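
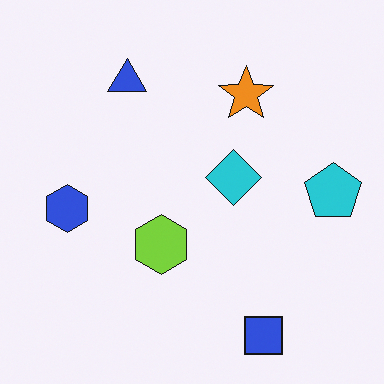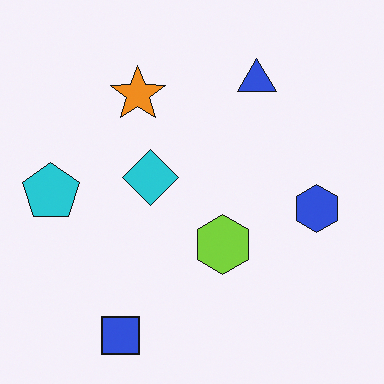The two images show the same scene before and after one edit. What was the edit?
It was flipped horizontally (left ↔ right).

The cyan pentagon is in the right of the first image and the left of the second — shapes on opposite sides of the vertical midline have swapped in a mirror flip.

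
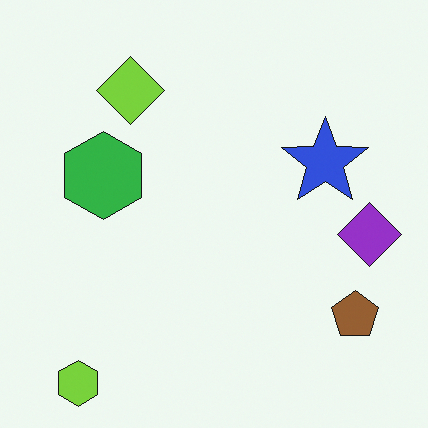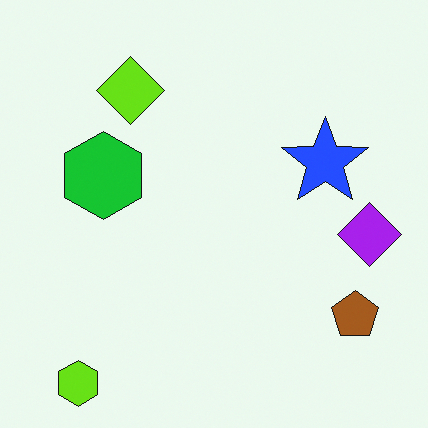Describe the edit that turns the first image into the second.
This is the original image slightly oversaturated.

All colors are more vivid — a global saturation change.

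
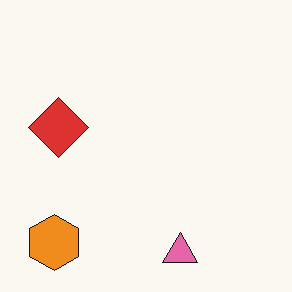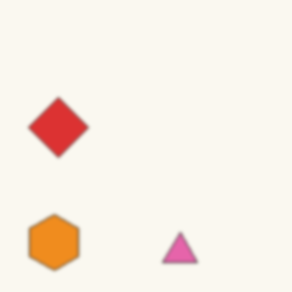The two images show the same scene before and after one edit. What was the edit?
It was slightly softened.

Shape edges and outlines are uniformly softened across the whole image.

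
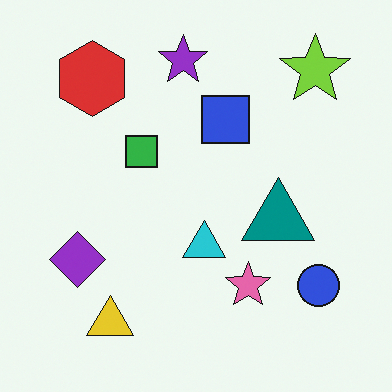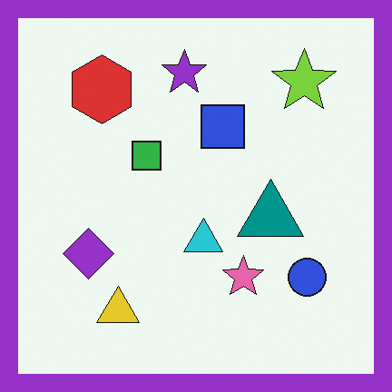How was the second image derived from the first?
It was framed with a purple border.

A solid purple frame runs around the edge of the second image, with the content slightly shrunk inside it.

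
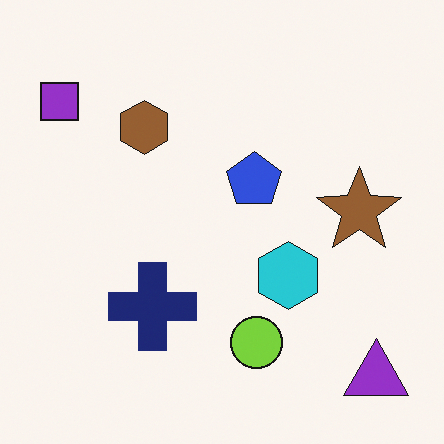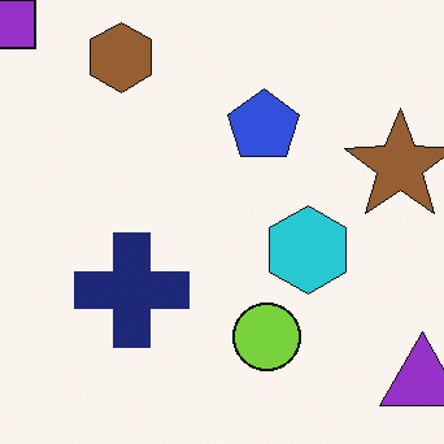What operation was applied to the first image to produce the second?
It was cropped slightly and scaled back up.

The visible shapes are larger and the field of view is narrower; shapes near the original edges may be partly or wholly outside the frame — a crop-and-rescale.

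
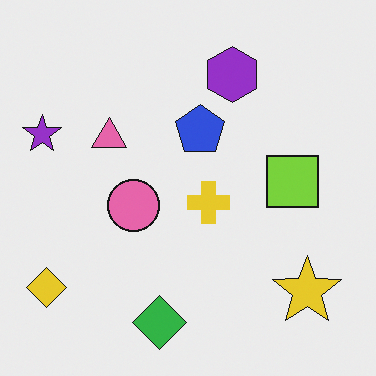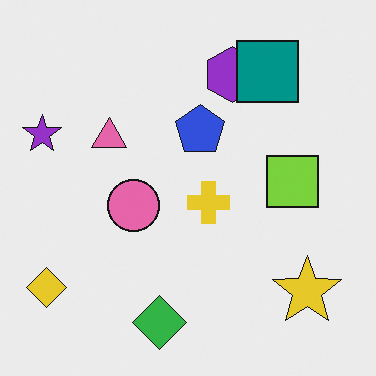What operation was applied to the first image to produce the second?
Overlaid with an additional teal square.

A teal square appears in the second image that is absent from the first.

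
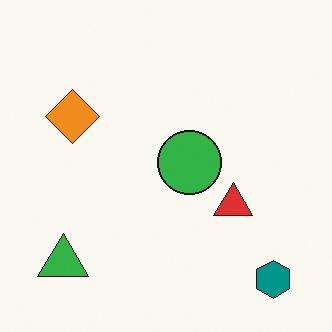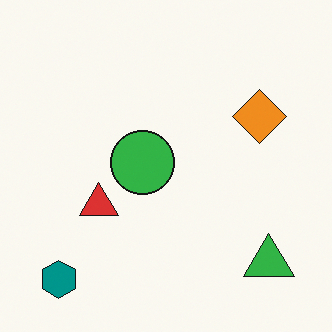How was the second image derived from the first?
Flipped horizontally (left ↔ right).

The teal hexagon is in the bottom-right of the first image and the bottom-left of the second — shapes on opposite sides of the vertical midline have swapped in a mirror flip.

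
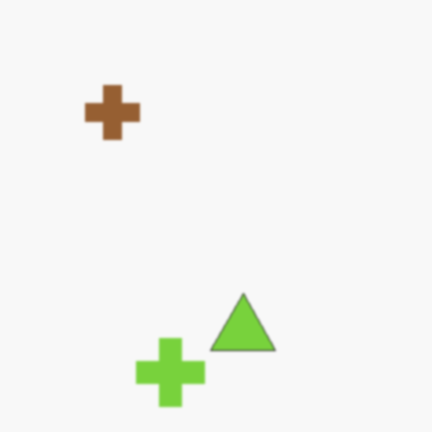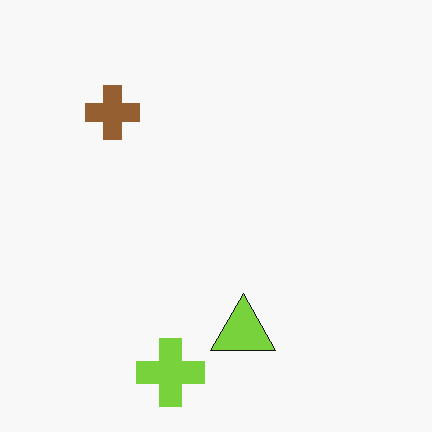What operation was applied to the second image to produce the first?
The transformation is: slightly softened.

Shape edges and outlines are uniformly softened across the whole image.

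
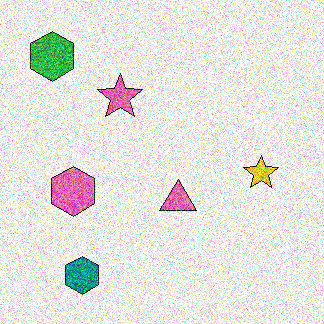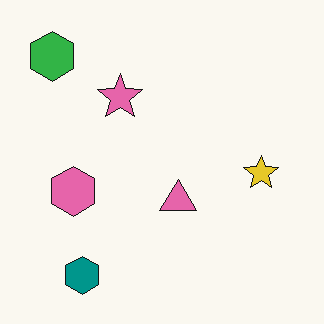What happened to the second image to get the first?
This is the original image degraded with strong gaussian noise.

Random speckle covers the whole image, including the flat background.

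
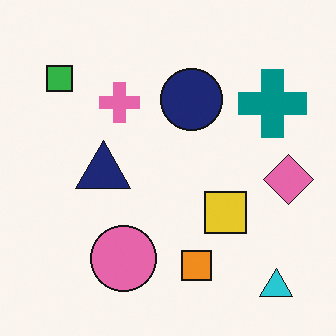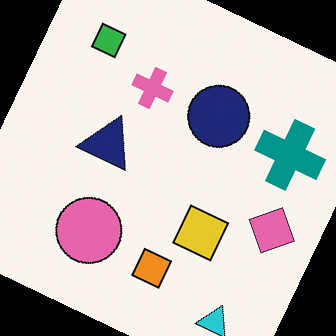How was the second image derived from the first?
Rotated clockwise by a moderate amount.

Every shape is tilted by the same angle and the image corners show triangular fill wedges — a whole-image rotation by a non-right angle.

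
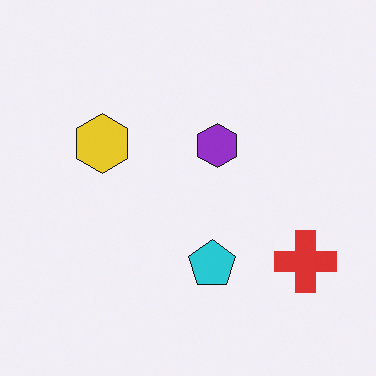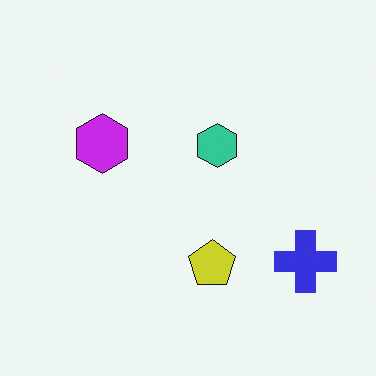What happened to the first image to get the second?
This is the original image hue-shifted through roughly half the color wheel.

Every shape's color has rotated by the same amount around the hue wheel — a uniform hue shift.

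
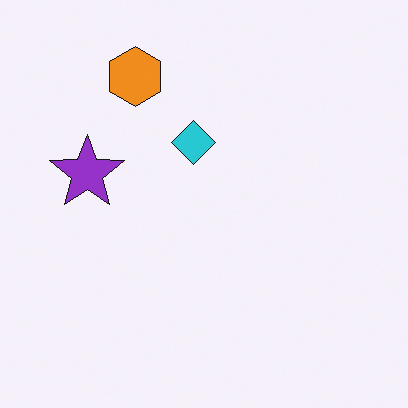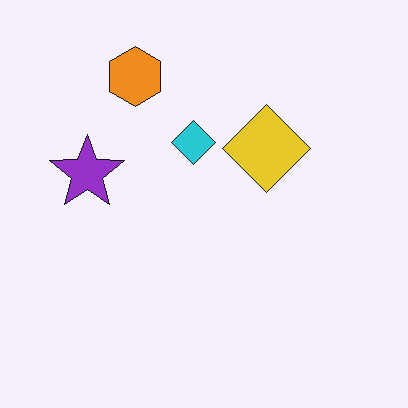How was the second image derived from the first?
The image was overlaid with an additional yellow diamond.

A yellow diamond appears in the second image that is absent from the first.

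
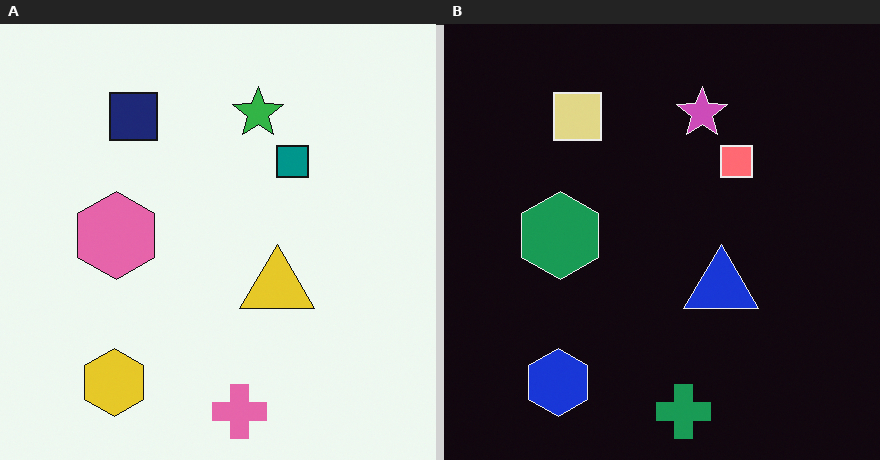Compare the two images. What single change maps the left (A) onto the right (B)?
The right (B) image is the left (A) color-inverted (negative).

The light background has become dark and every shape's color is its complement — a photographic negative.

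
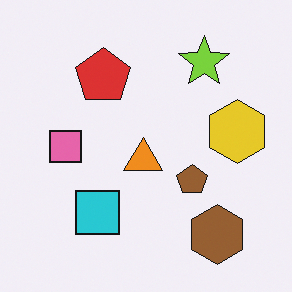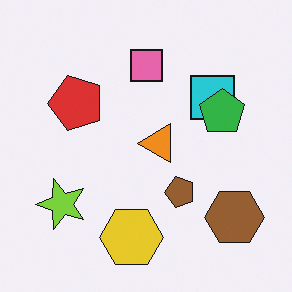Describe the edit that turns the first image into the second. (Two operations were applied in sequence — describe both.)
The image was transposed (reflected across the top-left ↔ bottom-right diagonal), then overlaid with an additional green pentagon.

Shapes have swapped their row and column positions — what was in the top-right is now in the bottom-left — a diagonal reflection. A green pentagon appears in the second image that is absent from the first.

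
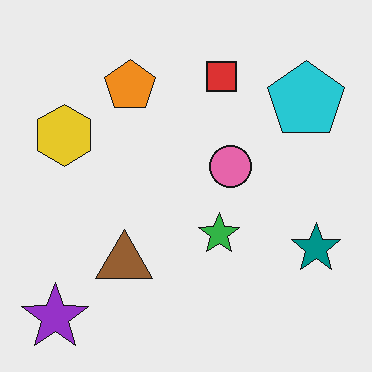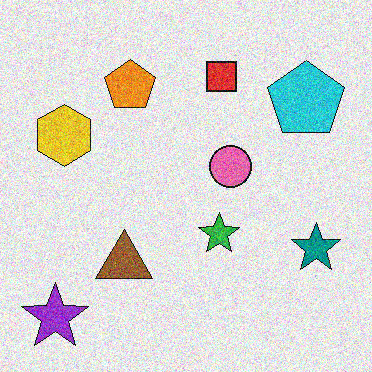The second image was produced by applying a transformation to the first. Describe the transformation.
This is the original image degraded with visible gaussian noise.

Random speckle covers the whole image, including the flat background.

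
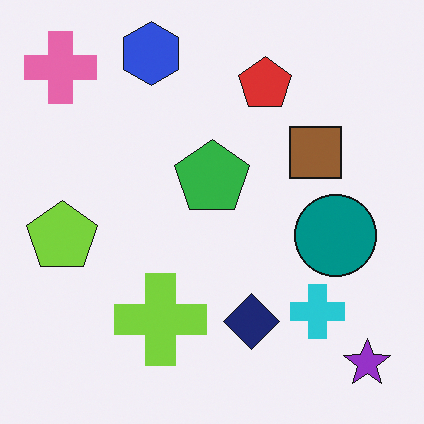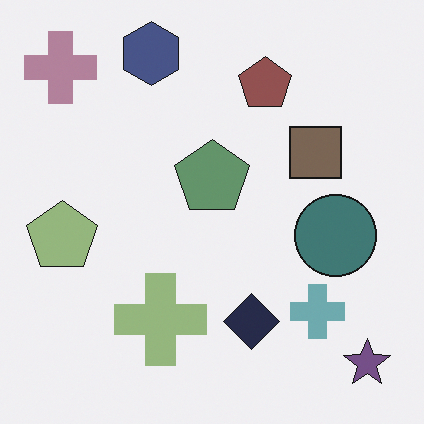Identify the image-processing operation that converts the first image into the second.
The second image is the first made much more muted (saturation change).

All colors are more muted and greyish — a global saturation change.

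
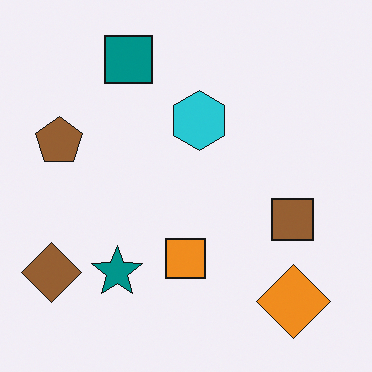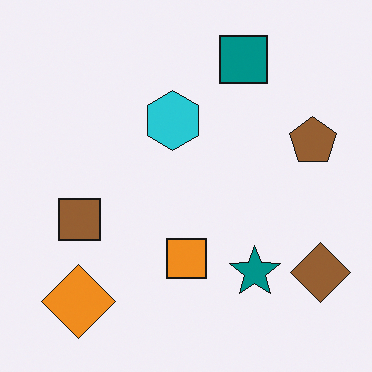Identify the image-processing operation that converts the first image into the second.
The second image is the first flipped horizontally (left ↔ right).

The brown diamond is in the bottom-left of the first image and the bottom-right of the second — shapes on opposite sides of the vertical midline have swapped in a mirror flip.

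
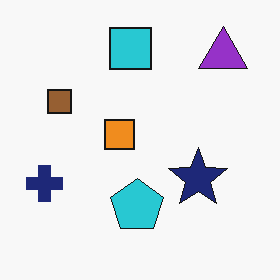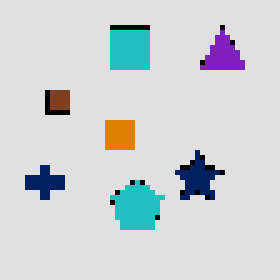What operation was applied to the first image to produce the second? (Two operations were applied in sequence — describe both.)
The second image is the first posterized to a reduced palette, then lightly pixelated (a mild mosaic effect).

Each flat color has snapped to a coarser quantized level — most visibly, the near-white background has dropped to a flat grey. Shapes are reduced to large square blocks; fine edges and outlines are lost — a downscale-then-upscale (mosaic) effect.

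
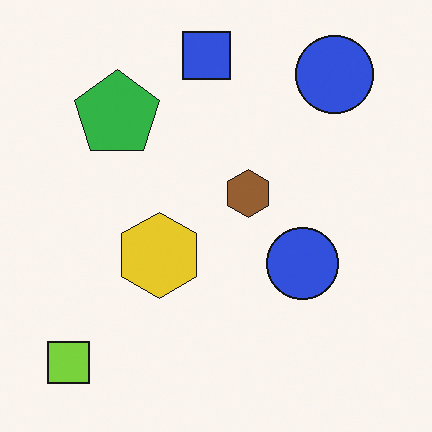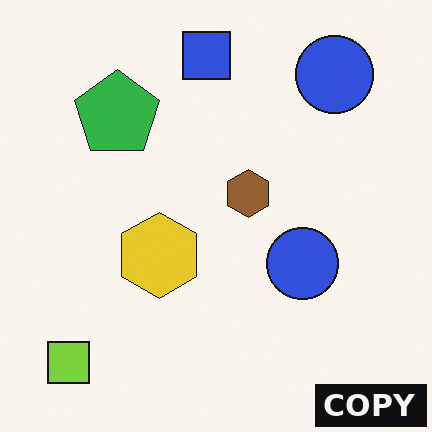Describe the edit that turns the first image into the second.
It was watermarked with the text "COPY" in the lower-right corner.

A dark label reading "COPY" appears in the lower-right corner.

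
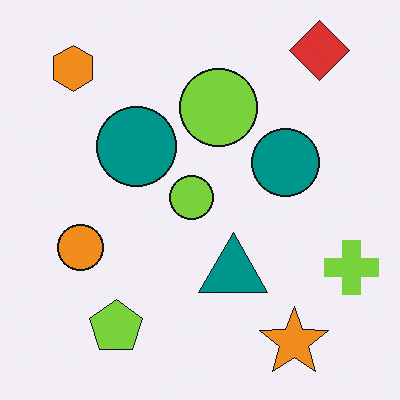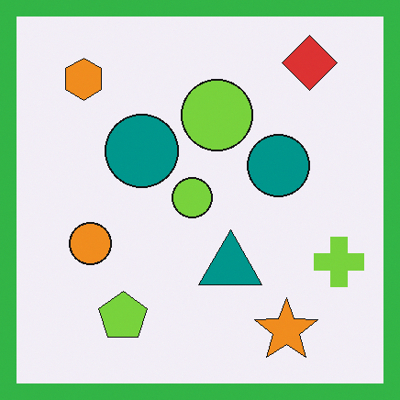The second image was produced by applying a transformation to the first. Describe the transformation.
The image was framed with a green border.

A solid green frame runs around the edge of the second image, with the content slightly shrunk inside it.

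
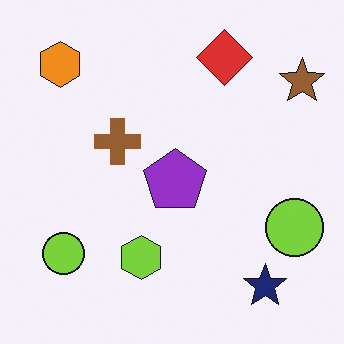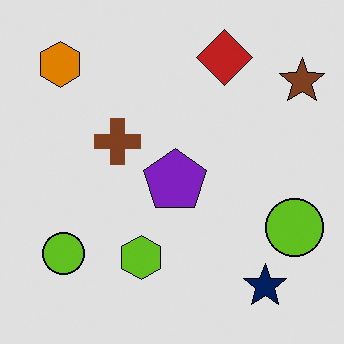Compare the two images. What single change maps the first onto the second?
The image was moderately posterized.

Each flat color has snapped to a coarser quantized level — most visibly, the near-white background has dropped to a flat grey.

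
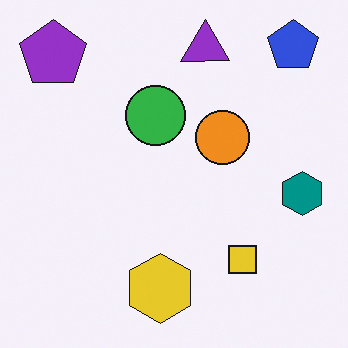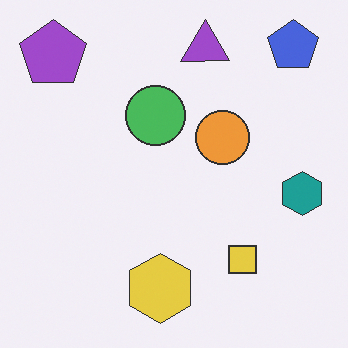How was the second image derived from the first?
The image was given slightly reduced contrast.

Tones are pushed toward mid-grey across the whole image — a global contrast change.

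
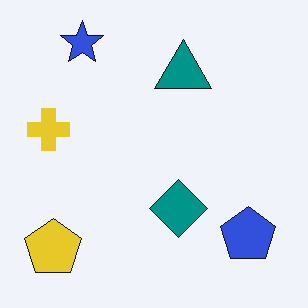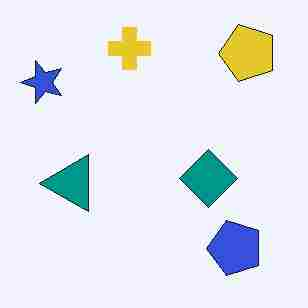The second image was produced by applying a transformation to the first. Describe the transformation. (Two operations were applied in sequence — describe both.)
It was transposed (reflected across the top-left ↔ bottom-right diagonal), then heavily JPEG-compressed with obvious blocking artifacts.

Shapes have swapped their row and column positions — what was in the top-right is now in the bottom-left — a diagonal reflection. Blocky 8×8 compression artifacts appear around shape edges and the flat background shows ringing — characteristic JPEG degradation.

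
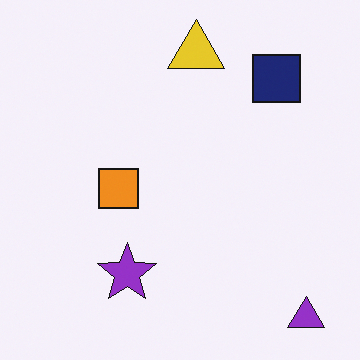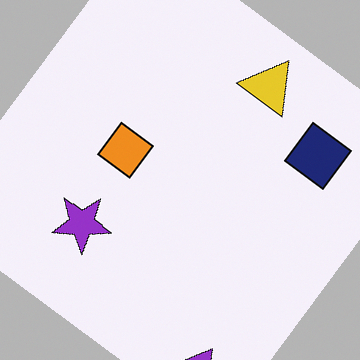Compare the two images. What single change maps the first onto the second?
The second image is the first rotated clockwise by a large amount — several tens of degrees.

Every shape is tilted by the same angle and the image corners show triangular fill wedges — a whole-image rotation by a non-right angle.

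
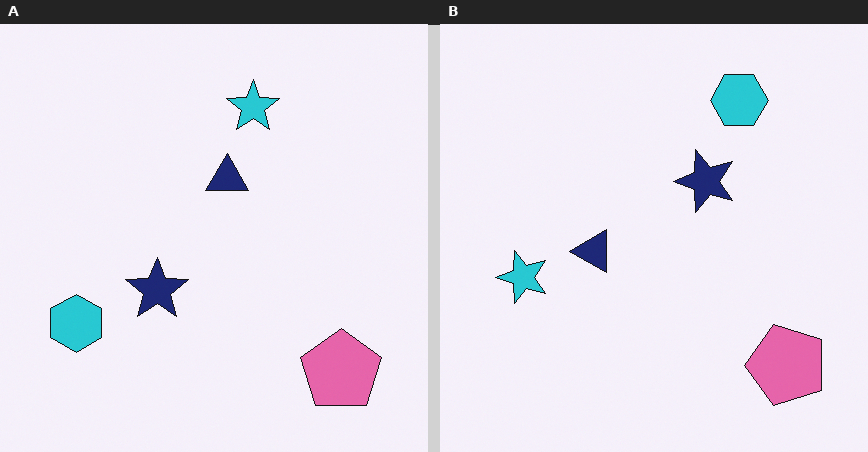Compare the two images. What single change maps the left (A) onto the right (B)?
The image was transposed (reflected across the top-left ↔ bottom-right diagonal).

Shapes have swapped their row and column positions — what was in the top-right is now in the bottom-left — a diagonal reflection.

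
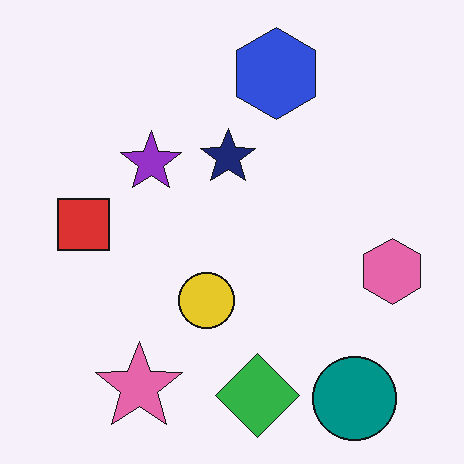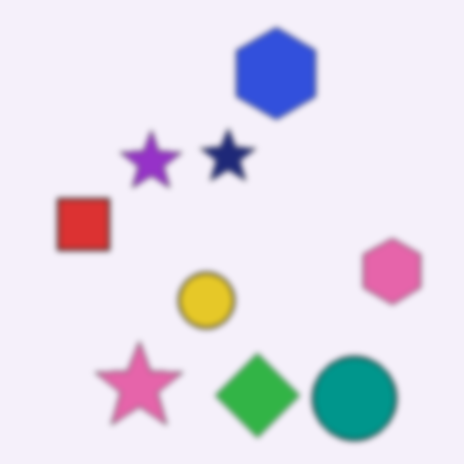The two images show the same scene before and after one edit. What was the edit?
This is the original image moderately blurred.

Shape edges and outlines are uniformly softened across the whole image.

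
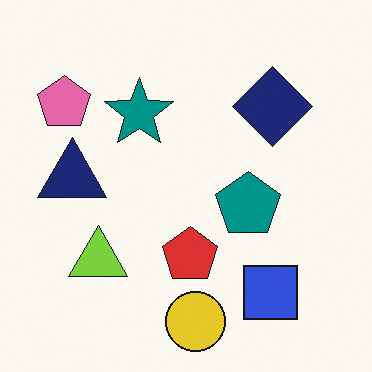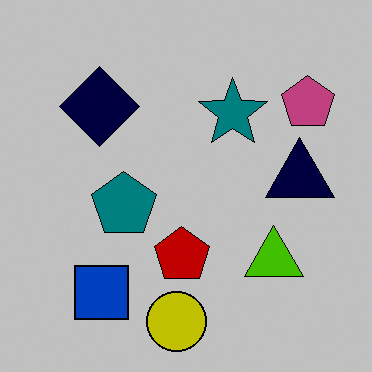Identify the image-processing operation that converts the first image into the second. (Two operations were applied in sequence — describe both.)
Heavily posterized to just a handful of flat colors, then flipped horizontally (left ↔ right).

Each flat color has snapped to a coarser quantized level — most visibly, the near-white background has dropped to a flat grey. The pink pentagon is in the top-left of the first image and the top-right of the second — shapes on opposite sides of the vertical midline have swapped in a mirror flip.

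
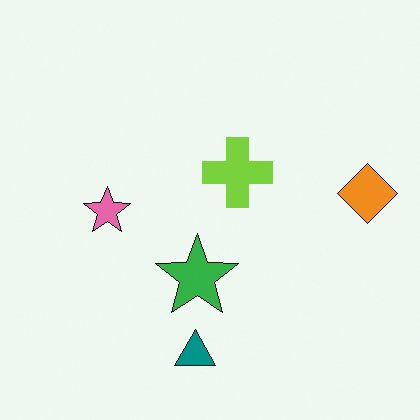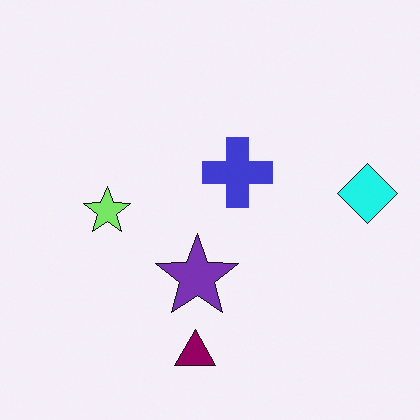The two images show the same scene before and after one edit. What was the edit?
Hue-shifted by a moderate amount.

Every shape's color has rotated by the same amount around the hue wheel — a uniform hue shift.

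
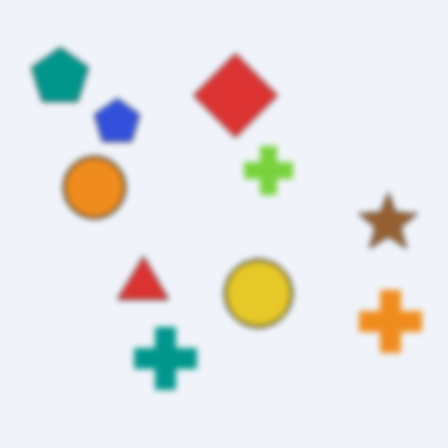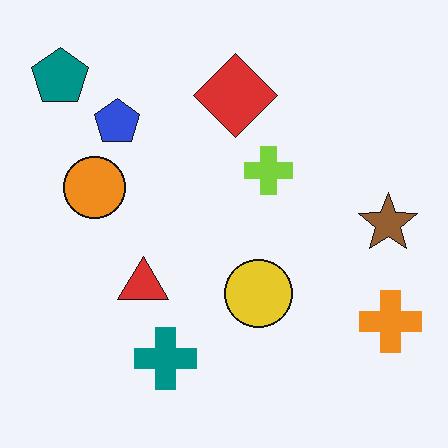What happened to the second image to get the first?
The transformation is: noticeably gaussian-blurred.

Shape edges and outlines are uniformly softened across the whole image.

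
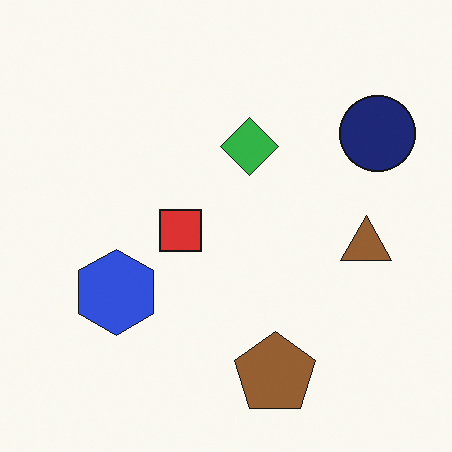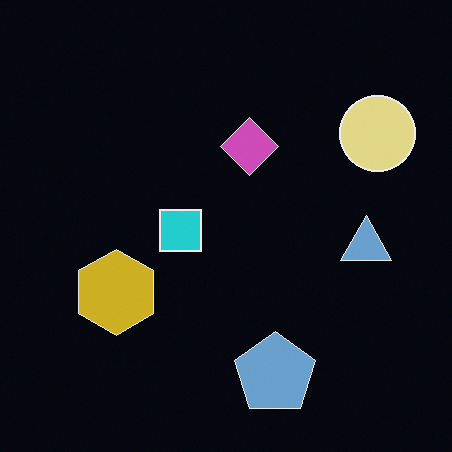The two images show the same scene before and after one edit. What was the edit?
The second image is the first color-inverted (negative).

The light background has become dark and every shape's color is its complement — a photographic negative.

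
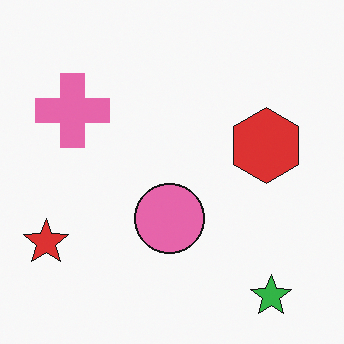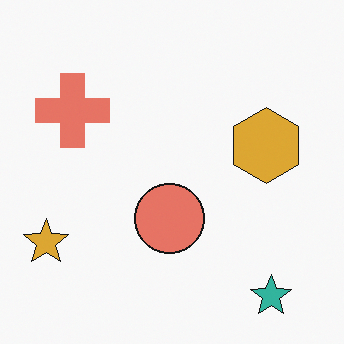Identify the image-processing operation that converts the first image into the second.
The transformation is: hue-shifted by a small amount.

Every shape's color has rotated by the same amount around the hue wheel — a uniform hue shift.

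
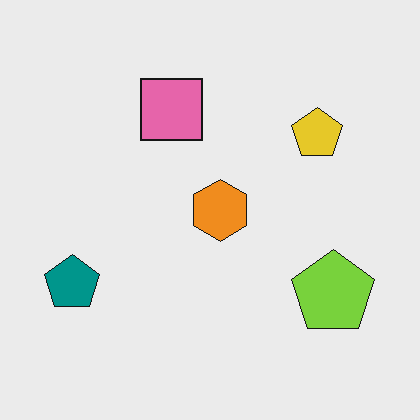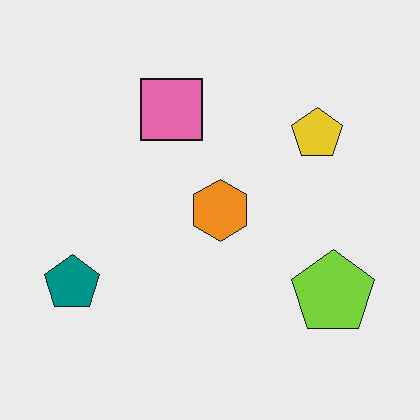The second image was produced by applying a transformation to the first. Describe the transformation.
This is the original image given moderate JPEG compression.

Blocky 8×8 compression artifacts appear around shape edges and the flat background shows ringing — characteristic JPEG degradation.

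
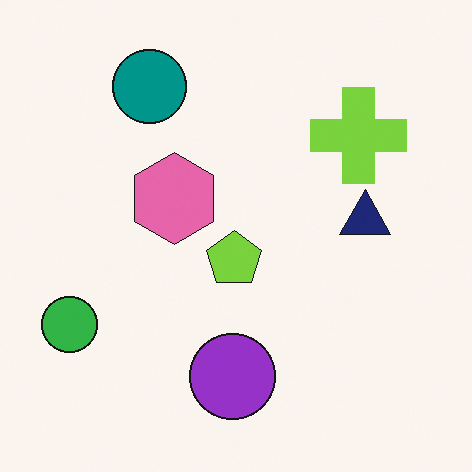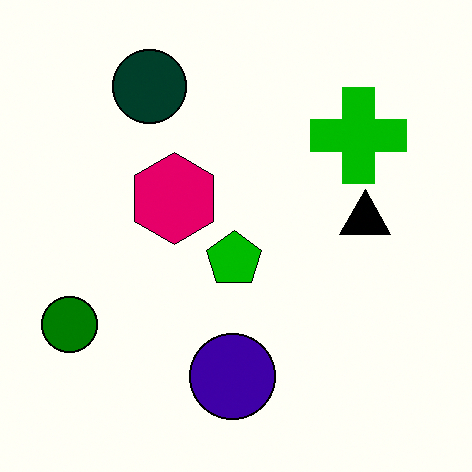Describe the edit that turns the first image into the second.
The second image is the first given much higher contrast.

Tones are pushed away from mid-grey across the whole image — a global contrast change.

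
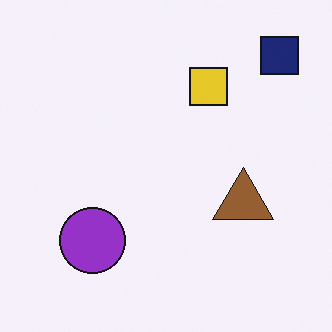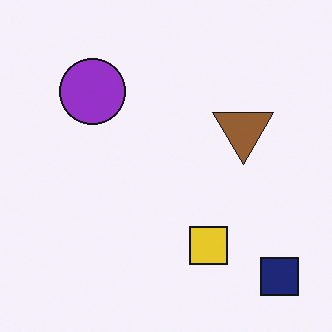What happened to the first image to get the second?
Flipped vertically (top ↔ bottom).

The navy square is in the top-right of the first image and the bottom-right of the second — shapes on opposite sides of the horizontal midline have swapped in a mirror flip.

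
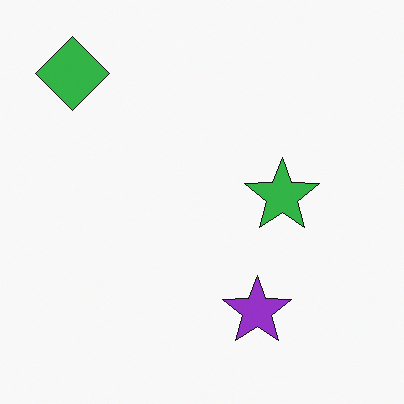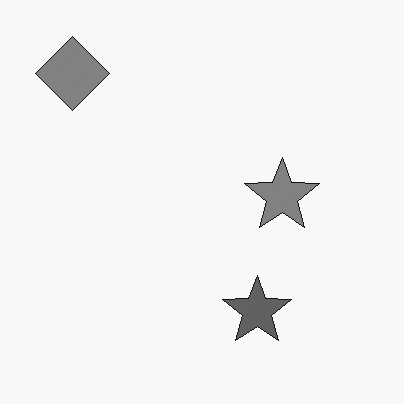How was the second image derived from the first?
The second image is the first converted to grayscale.

All color is removed — every shape is now a shade of grey.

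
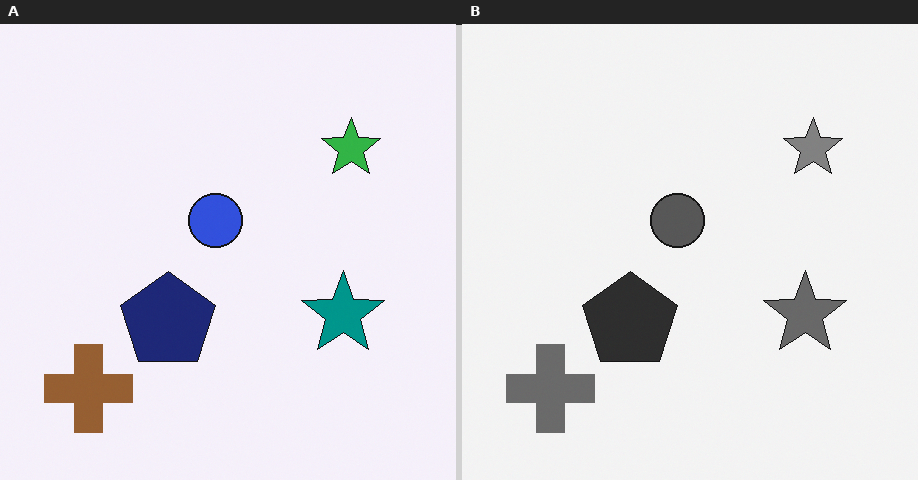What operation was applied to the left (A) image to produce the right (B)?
The right (B) image is the left (A) converted to grayscale.

All color is removed — every shape is now a shade of grey.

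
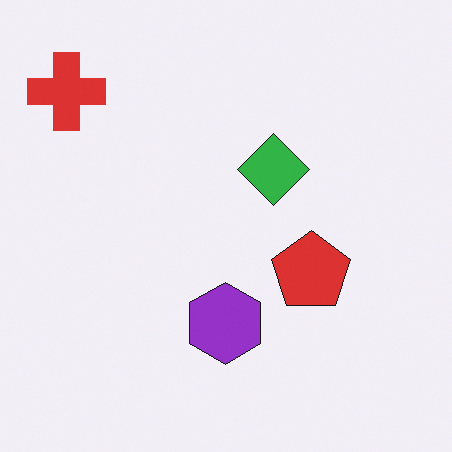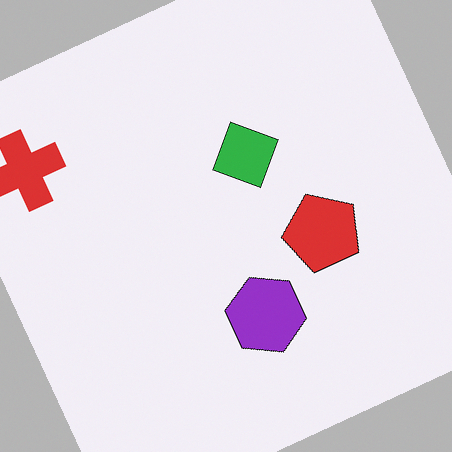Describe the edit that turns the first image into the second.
It was rotated counter-clockwise by a moderate amount.

Every shape is tilted by the same angle and the image corners show triangular fill wedges — a whole-image rotation by a non-right angle.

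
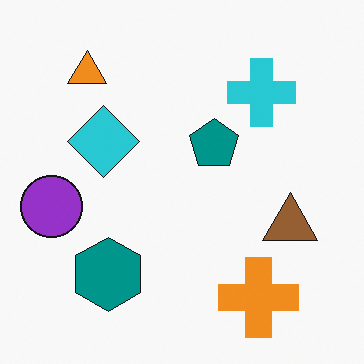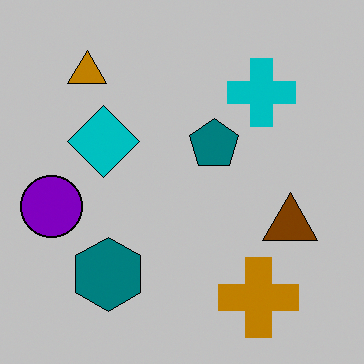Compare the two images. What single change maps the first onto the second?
It was heavily posterized to just a handful of flat colors.

Each flat color has snapped to a coarser quantized level — most visibly, the near-white background has dropped to a flat grey.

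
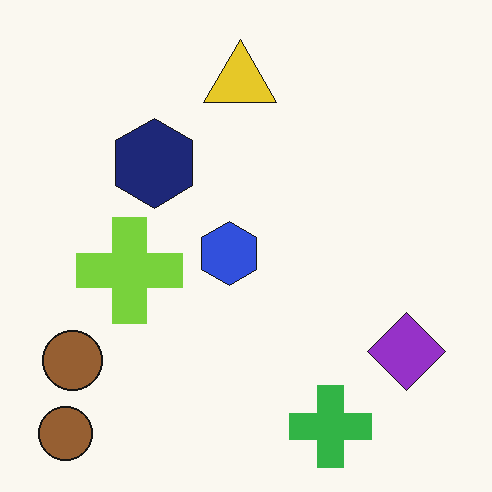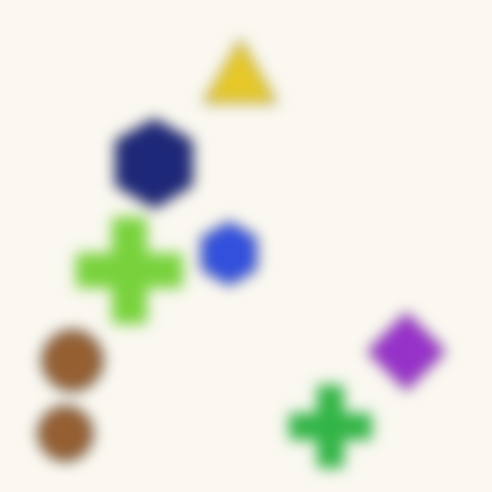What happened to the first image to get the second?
The second image is the first strongly gaussian-blurred.

Shape edges and outlines are uniformly softened across the whole image.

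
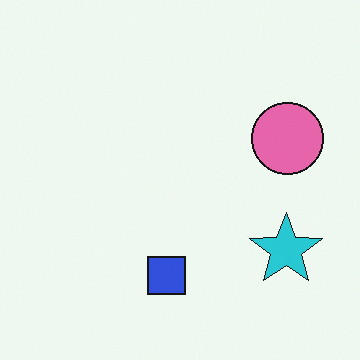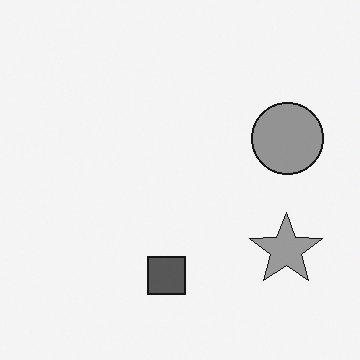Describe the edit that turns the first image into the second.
The image was converted to grayscale.

All color is removed — every shape is now a shade of grey.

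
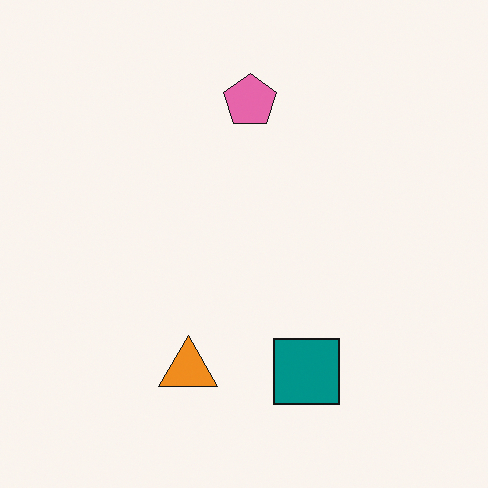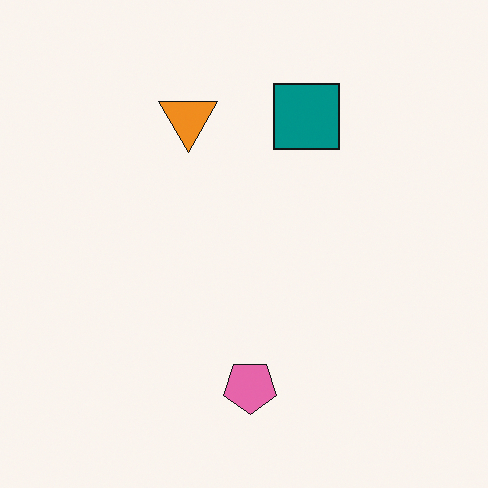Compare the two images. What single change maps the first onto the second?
It was flipped vertically (top ↔ bottom).

The pink pentagon is in the top of the first image and the bottom of the second — shapes on opposite sides of the horizontal midline have swapped in a mirror flip.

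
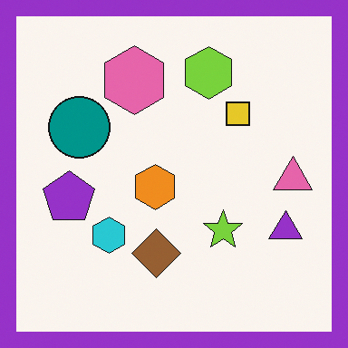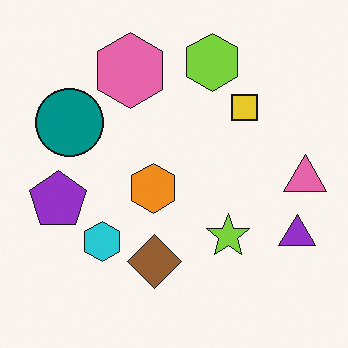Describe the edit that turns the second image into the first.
The first image is the second framed with a purple border.

A solid purple frame runs around the edge of the first image, with the content slightly shrunk inside it.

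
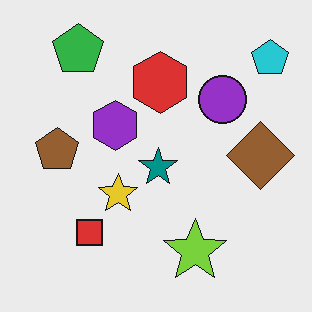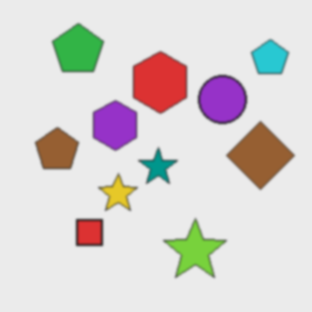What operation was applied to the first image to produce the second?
This is the original image given a subtle gaussian blur.

Shape edges and outlines are uniformly softened across the whole image.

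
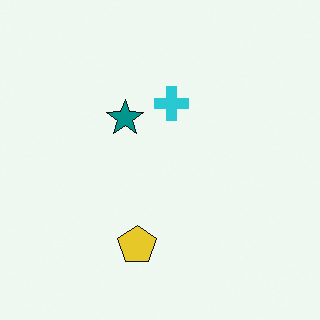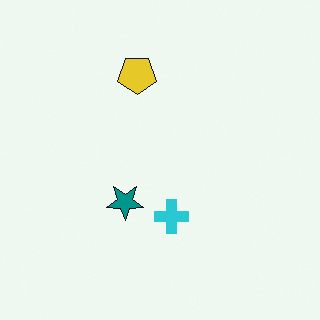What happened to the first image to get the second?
Flipped vertically (top ↔ bottom).

The yellow pentagon is in the bottom of the first image and the top of the second — shapes on opposite sides of the horizontal midline have swapped in a mirror flip.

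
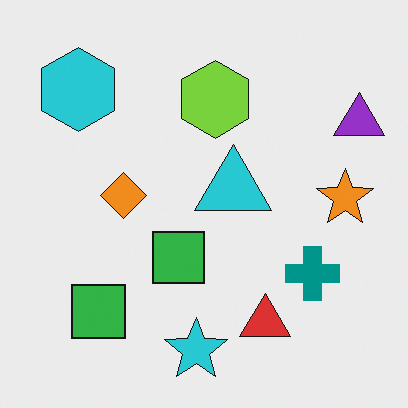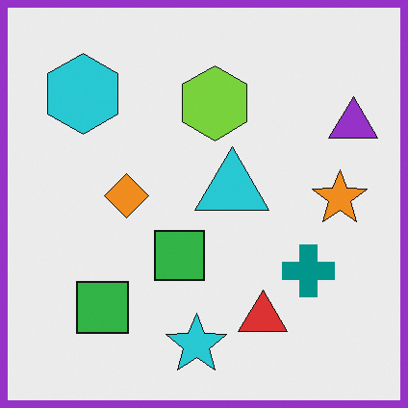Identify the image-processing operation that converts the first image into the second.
The image was framed with a purple border.

A solid purple frame runs around the edge of the second image, with the content slightly shrunk inside it.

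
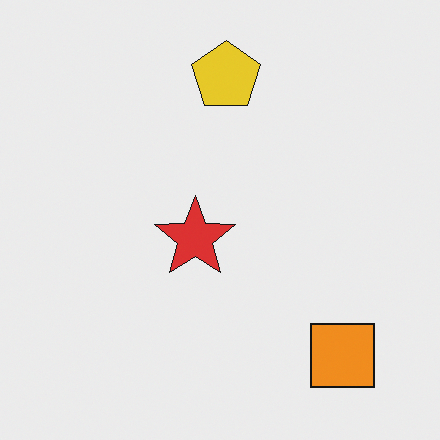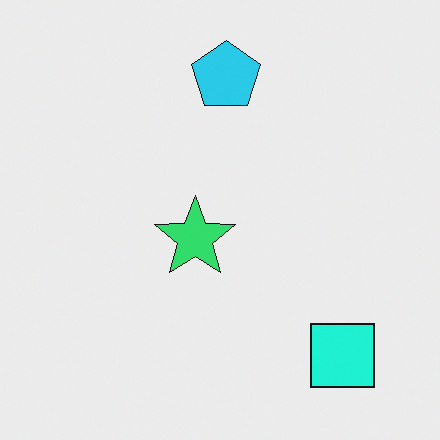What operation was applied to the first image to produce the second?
The transformation is: hue-shifted noticeably.

Every shape's color has rotated by the same amount around the hue wheel — a uniform hue shift.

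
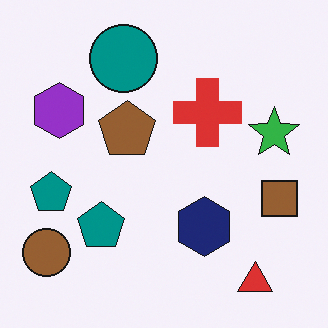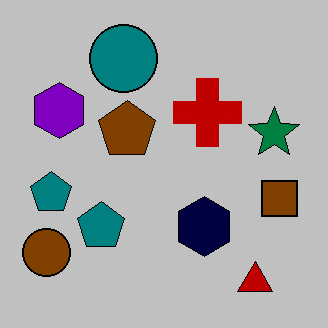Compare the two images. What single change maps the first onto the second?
Aggressively posterized.

Each flat color has snapped to a coarser quantized level — most visibly, the near-white background has dropped to a flat grey.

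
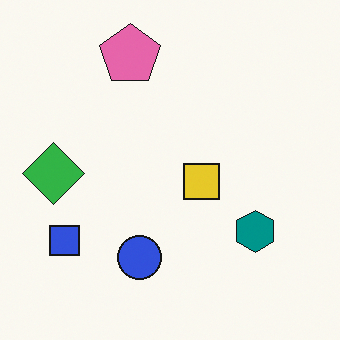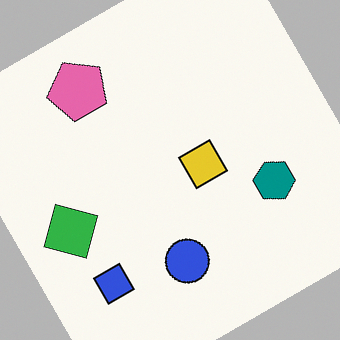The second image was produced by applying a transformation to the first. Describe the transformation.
The transformation is: rotated counter-clockwise by a large amount — several tens of degrees.

Every shape is tilted by the same angle and the image corners show triangular fill wedges — a whole-image rotation by a non-right angle.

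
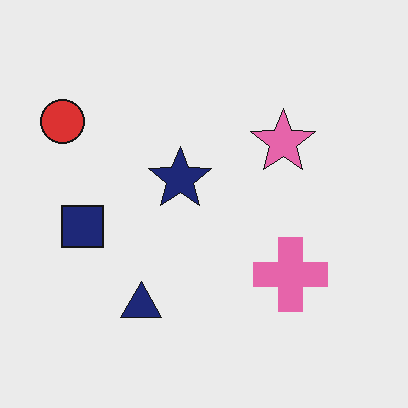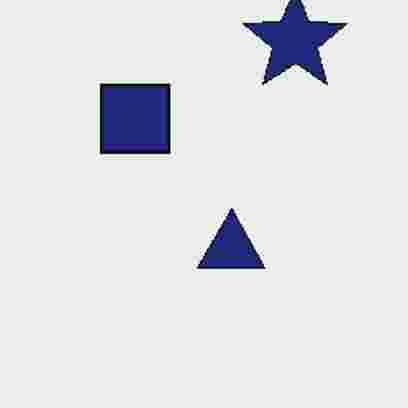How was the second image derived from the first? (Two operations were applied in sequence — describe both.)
The transformation is: cropped tightly and scaled back up, then degraded with heavy JPEG compression.

The visible shapes are larger and the field of view is narrower; shapes near the original edges may be partly or wholly outside the frame — a crop-and-rescale. Blocky 8×8 compression artifacts appear around shape edges and the flat background shows ringing — characteristic JPEG degradation.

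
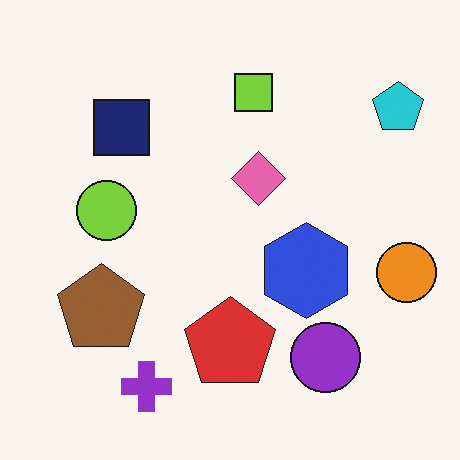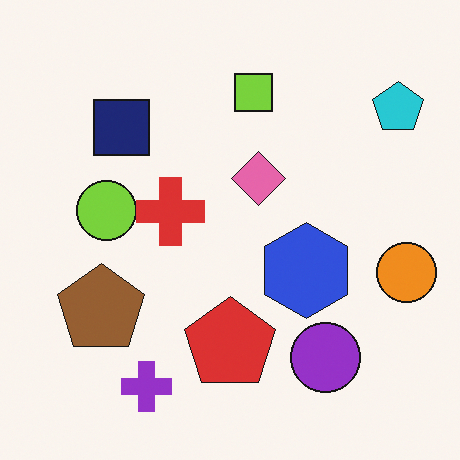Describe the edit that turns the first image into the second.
Overlaid with an additional red cross.

A red cross appears in the second image that is absent from the first.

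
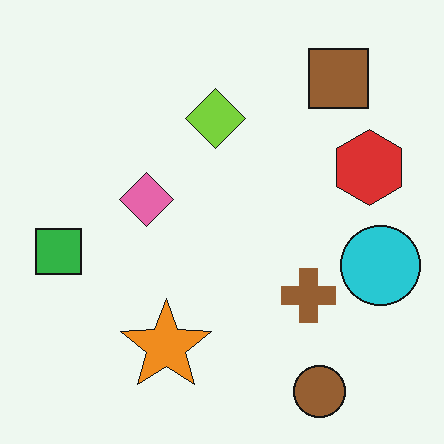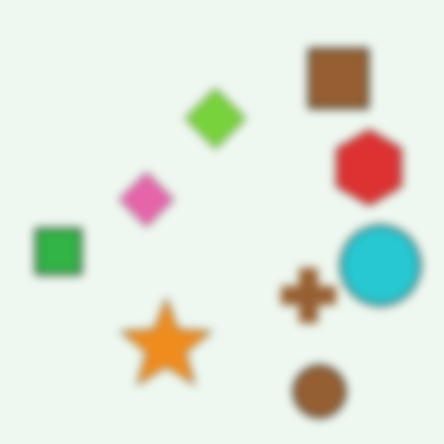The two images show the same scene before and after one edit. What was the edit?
The second image is the first moderately blurred.

Shape edges and outlines are uniformly softened across the whole image.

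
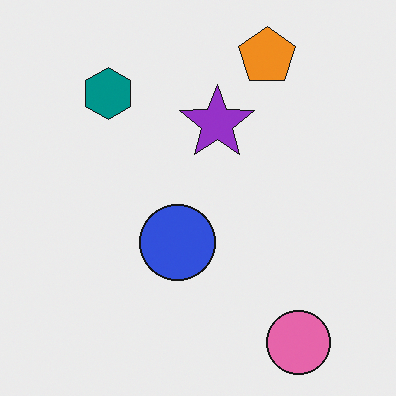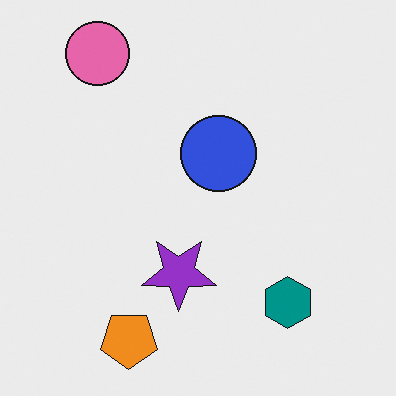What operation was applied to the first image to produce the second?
It was rotated 180°.

The pink circle sits in the bottom-right of the first image and the top-left of the second — consistent with a whole-image 180° rotation.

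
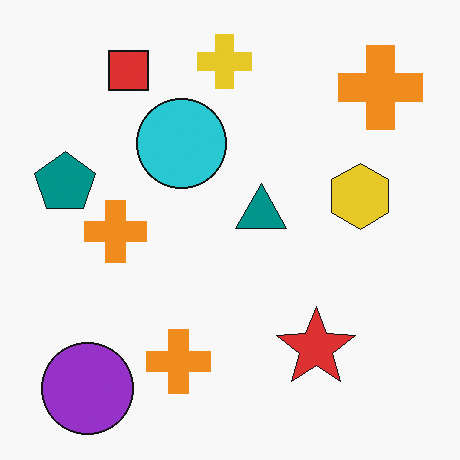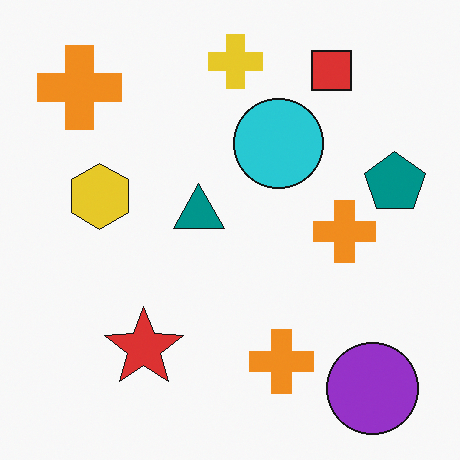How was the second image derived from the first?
The image was flipped horizontally (left ↔ right).

The teal pentagon is in the left of the first image and the right of the second — shapes on opposite sides of the vertical midline have swapped in a mirror flip.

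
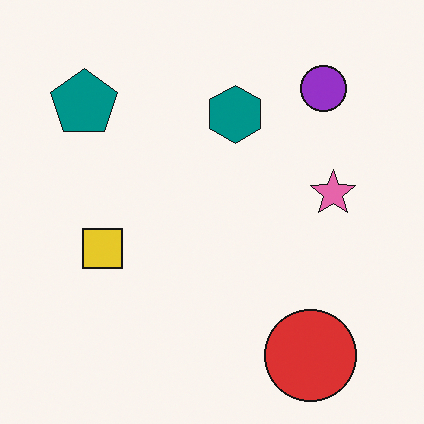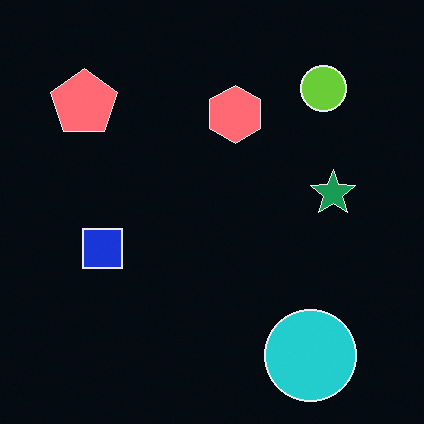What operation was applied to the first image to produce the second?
The second image is the first color-inverted (negative).

The light background has become dark and every shape's color is its complement — a photographic negative.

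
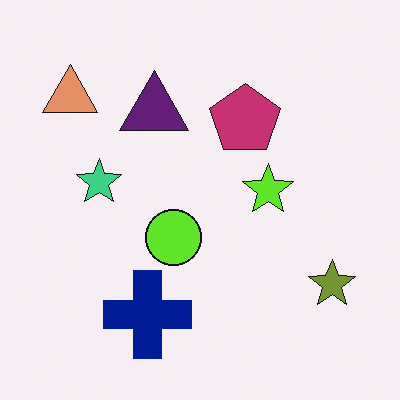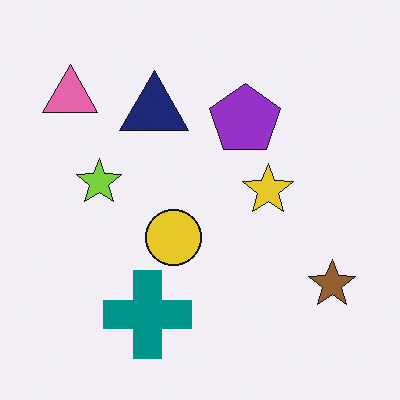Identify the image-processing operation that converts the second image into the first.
Hue-shifted by a small amount.

Every shape's color has rotated by the same amount around the hue wheel — a uniform hue shift.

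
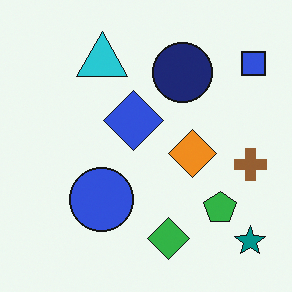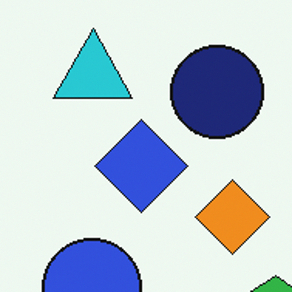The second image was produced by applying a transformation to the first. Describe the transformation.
Cropped to a modestly smaller region and rescaled.

The visible shapes are larger and the field of view is narrower; shapes near the original edges may be partly or wholly outside the frame — a crop-and-rescale.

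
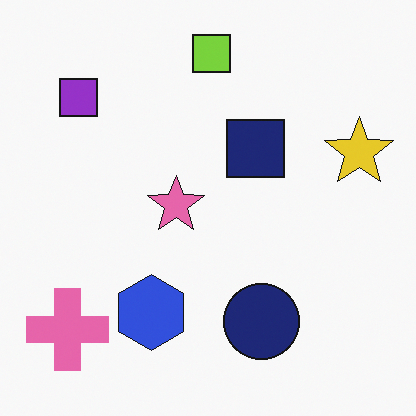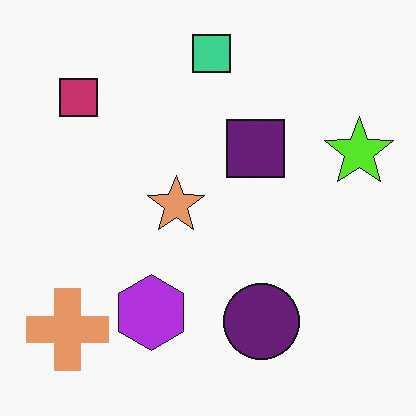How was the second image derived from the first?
This is the original image hue-shifted slightly.

Every shape's color has rotated by the same amount around the hue wheel — a uniform hue shift.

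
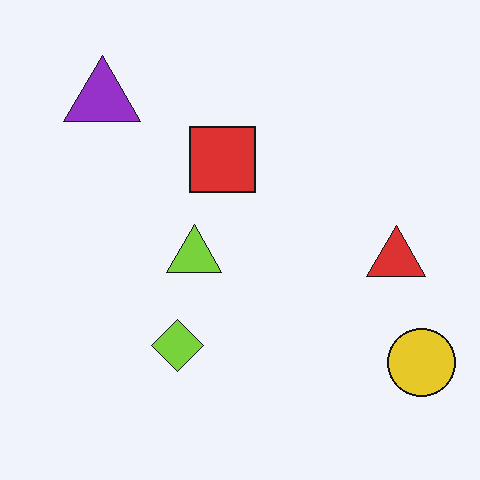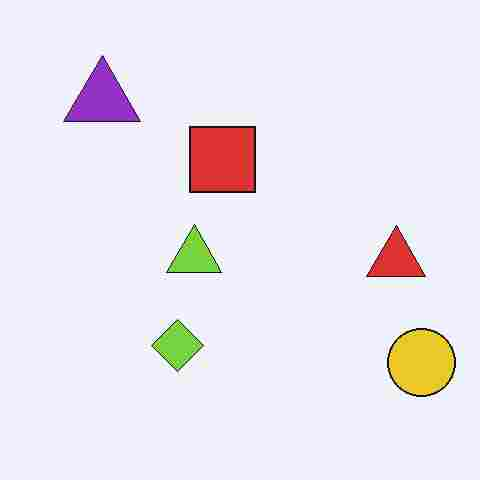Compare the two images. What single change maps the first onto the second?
The transformation is: heavily JPEG-compressed with obvious blocking artifacts.

Blocky 8×8 compression artifacts appear around shape edges and the flat background shows ringing — characteristic JPEG degradation.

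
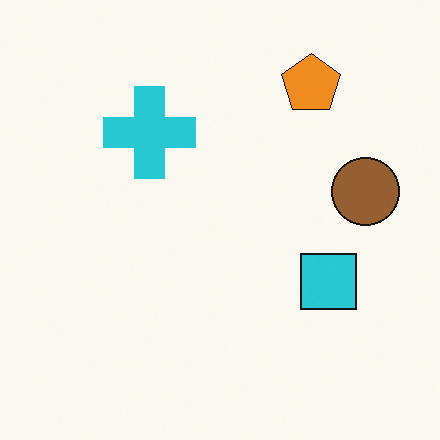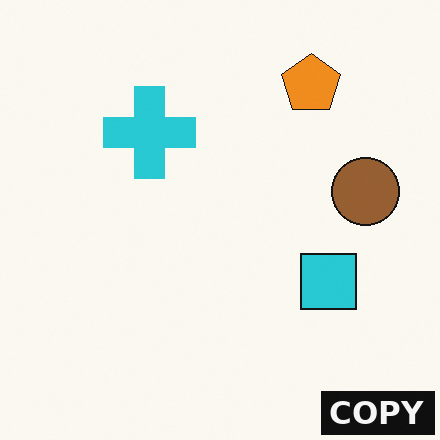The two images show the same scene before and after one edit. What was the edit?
The transformation is: watermarked with the text "COPY" in the lower-right corner.

A dark label reading "COPY" appears in the lower-right corner.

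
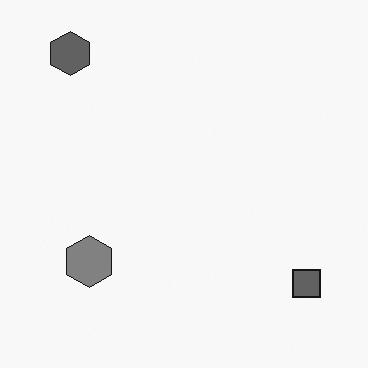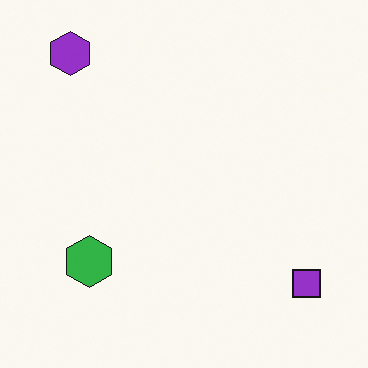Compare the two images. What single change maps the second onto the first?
This is the original image converted to grayscale.

All color is removed — every shape is now a shade of grey.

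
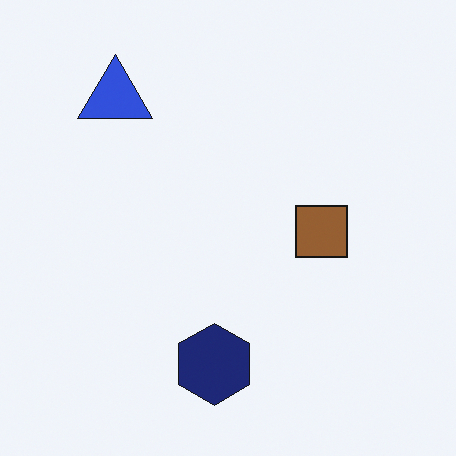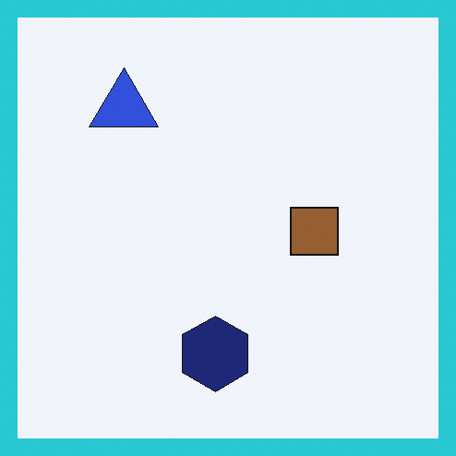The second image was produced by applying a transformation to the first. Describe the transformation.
This is the original image framed with a cyan border.

A solid cyan frame runs around the edge of the second image, with the content slightly shrunk inside it.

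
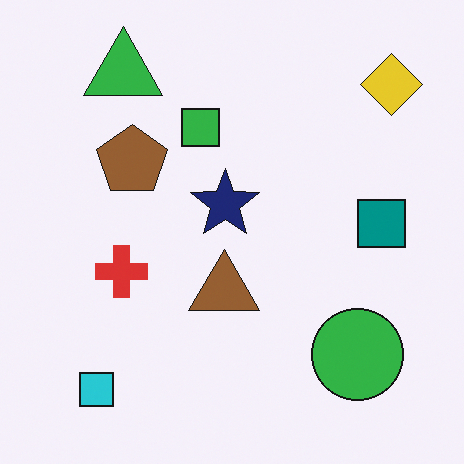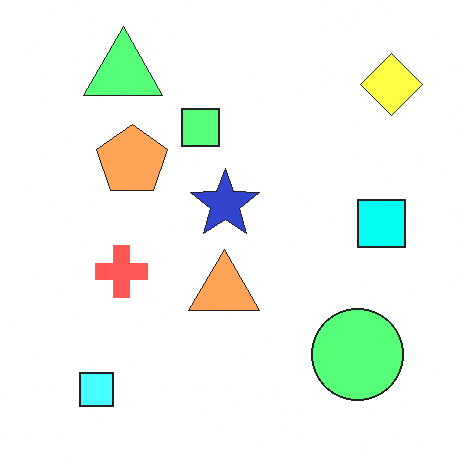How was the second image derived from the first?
This is the original image brightened a lot.

Every pixel — background and shapes alike — is uniformly brightened.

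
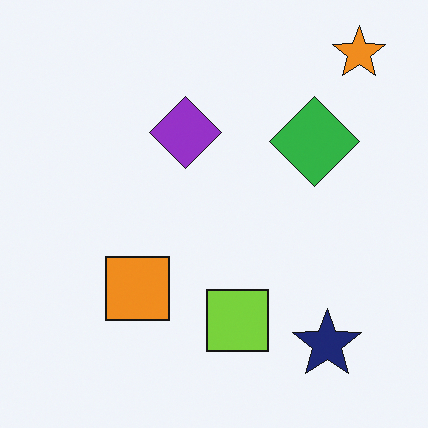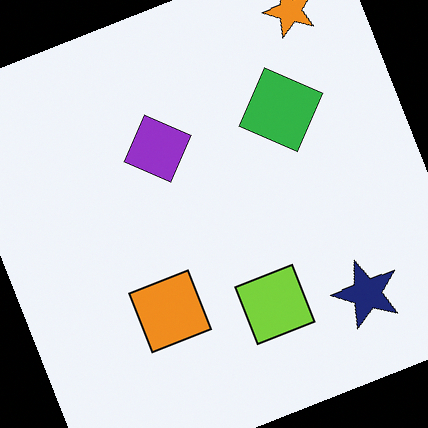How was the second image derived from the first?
The second image is the first rotated counter-clockwise by a clearly visible amount.

Every shape is tilted by the same angle and the image corners show triangular fill wedges — a whole-image rotation by a non-right angle.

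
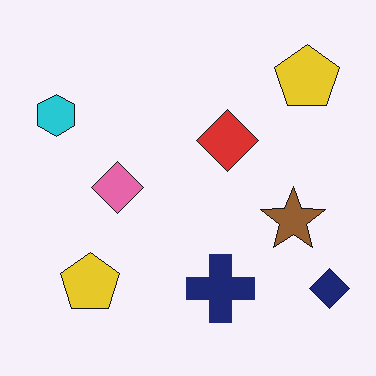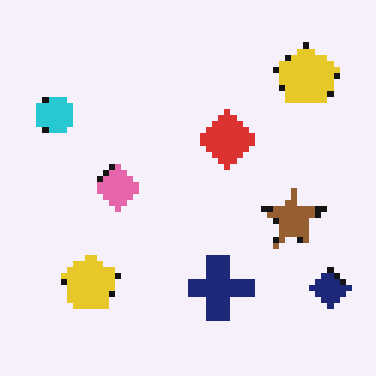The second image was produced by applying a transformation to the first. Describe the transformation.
The second image is the first pixelated into visible square blocks.

Shapes are reduced to large square blocks; fine edges and outlines are lost — a downscale-then-upscale (mosaic) effect.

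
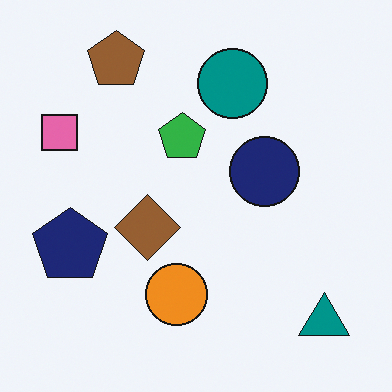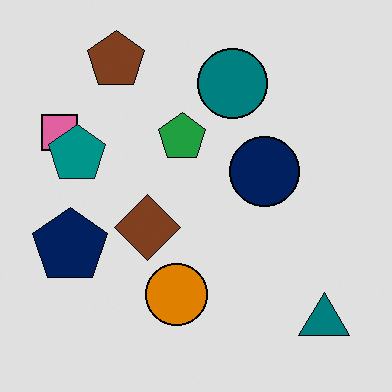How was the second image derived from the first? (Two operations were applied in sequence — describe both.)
It was moderately posterized, then overlaid with an additional teal pentagon.

Each flat color has snapped to a coarser quantized level — most visibly, the near-white background has dropped to a flat grey. A teal pentagon appears in the second image that is absent from the first.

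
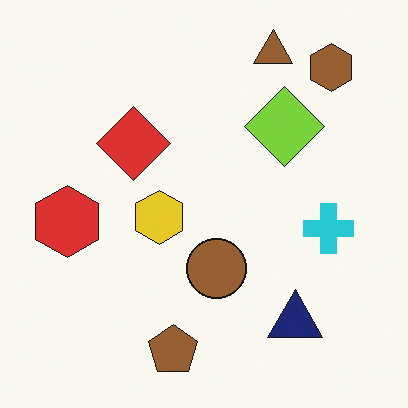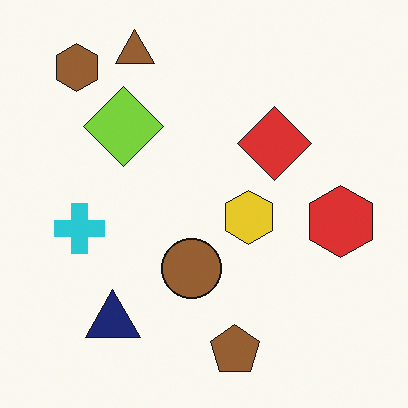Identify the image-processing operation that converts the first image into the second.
This is the original image flipped horizontally (left ↔ right).

The red hexagon is in the left of the first image and the right of the second — shapes on opposite sides of the vertical midline have swapped in a mirror flip.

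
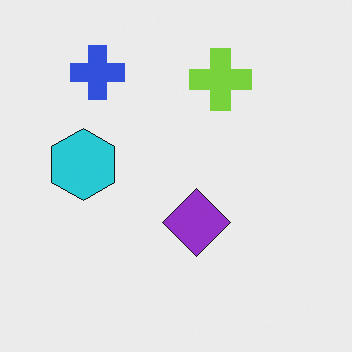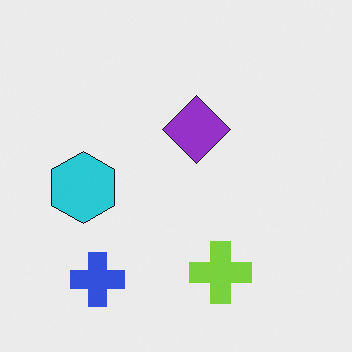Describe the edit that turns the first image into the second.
It was flipped vertically (top ↔ bottom).

The blue cross is in the top-left of the first image and the bottom-left of the second — shapes on opposite sides of the horizontal midline have swapped in a mirror flip.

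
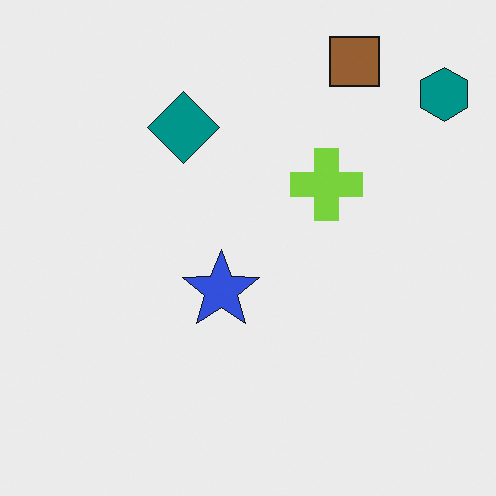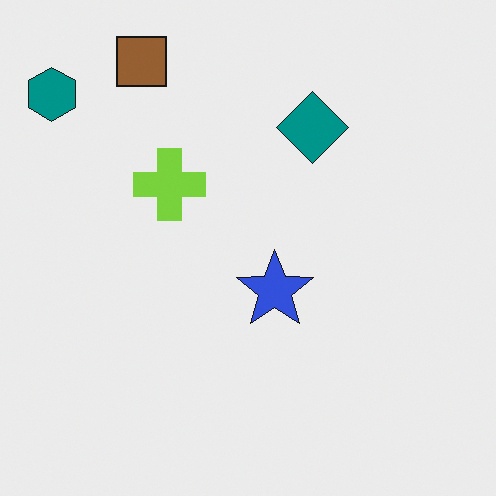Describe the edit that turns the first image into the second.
The second image is the first flipped horizontally (left ↔ right).

The teal hexagon is in the top-right of the first image and the top-left of the second — shapes on opposite sides of the vertical midline have swapped in a mirror flip.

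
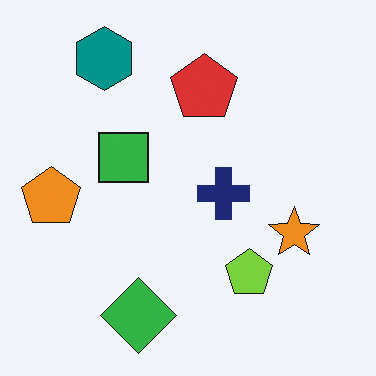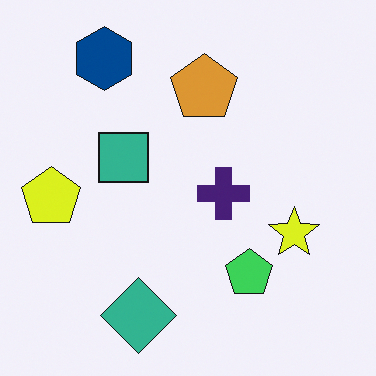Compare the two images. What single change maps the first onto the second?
The transformation is: hue-shifted by a small amount.

Every shape's color has rotated by the same amount around the hue wheel — a uniform hue shift.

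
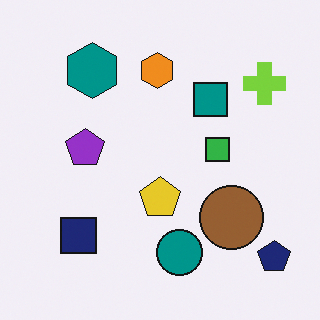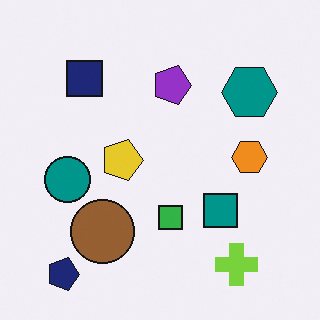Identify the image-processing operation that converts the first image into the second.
Rotated 90° clockwise.

The navy pentagon sits in the bottom-right of the first image and the bottom-left of the second — consistent with a whole-image 90° clockwise rotation.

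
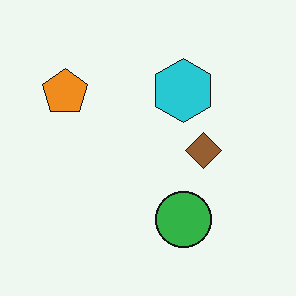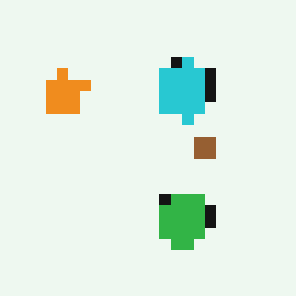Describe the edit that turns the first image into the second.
This is the original image coarsely pixelated.

Shapes are reduced to large square blocks; fine edges and outlines are lost — a downscale-then-upscale (mosaic) effect.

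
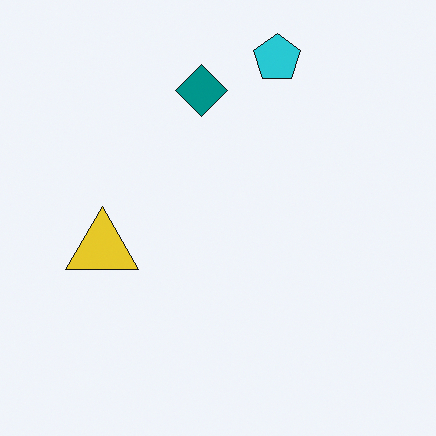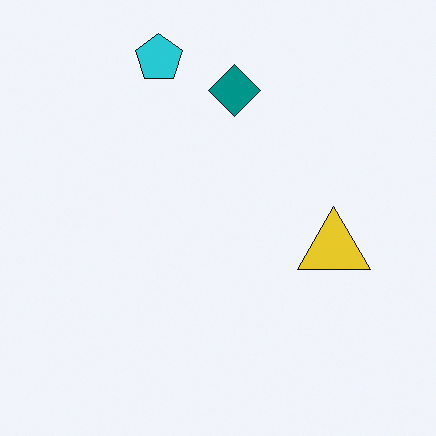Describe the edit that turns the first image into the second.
This is the original image flipped horizontally (left ↔ right).

The yellow triangle is in the left of the first image and the right of the second — shapes on opposite sides of the vertical midline have swapped in a mirror flip.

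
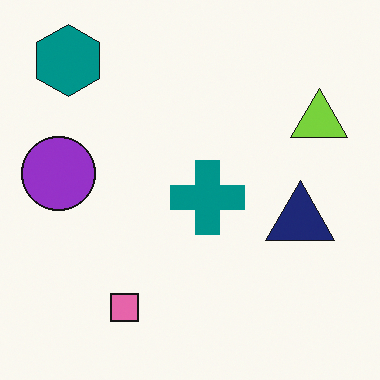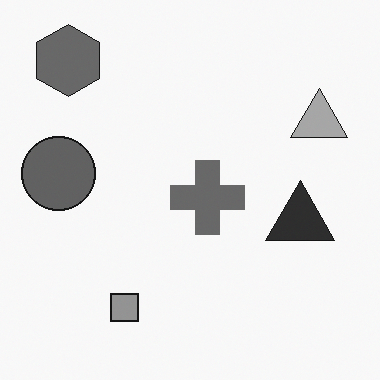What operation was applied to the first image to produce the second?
This is the original image converted to grayscale.

All color is removed — every shape is now a shade of grey.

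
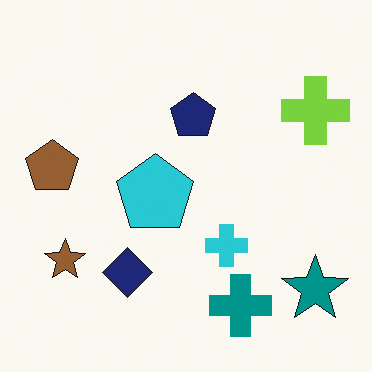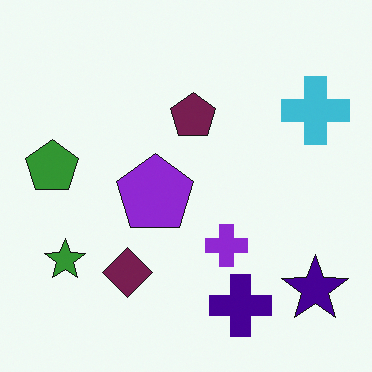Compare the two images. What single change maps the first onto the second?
This is the original image hue-shifted through roughly a third of the color wheel.

Every shape's color has rotated by the same amount around the hue wheel — a uniform hue shift.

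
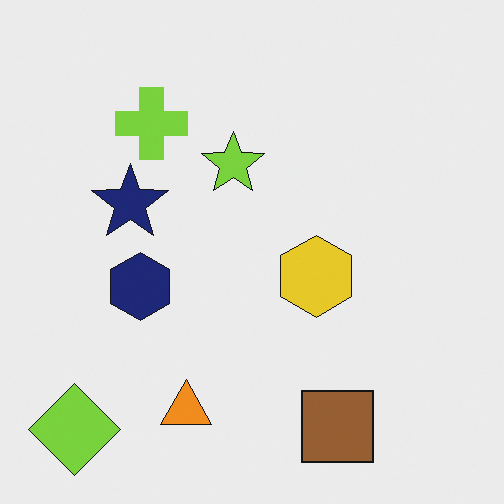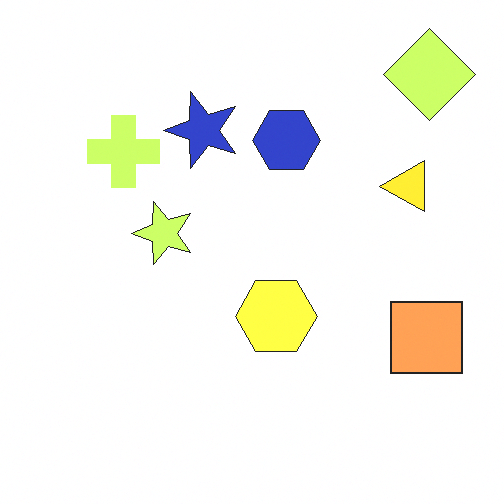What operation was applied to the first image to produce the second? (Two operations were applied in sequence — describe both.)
The image was substantially brightened, then transposed (reflected across the top-left ↔ bottom-right diagonal).

Every pixel — background and shapes alike — is uniformly brightened. Shapes have swapped their row and column positions — what was in the top-right is now in the bottom-left — a diagonal reflection.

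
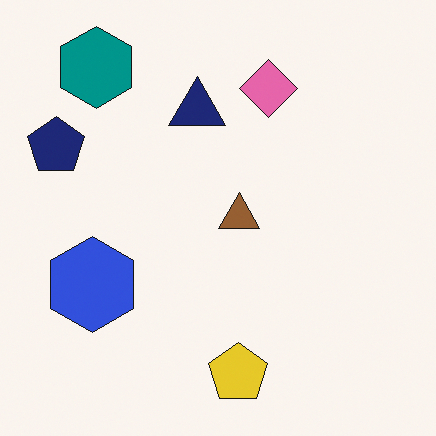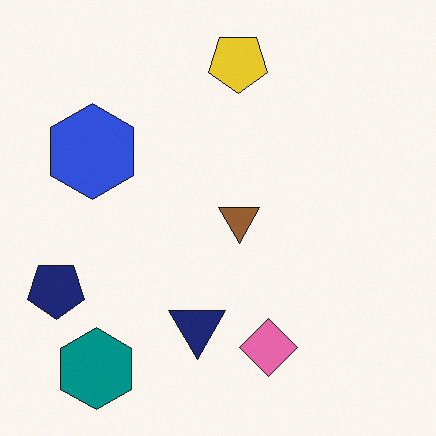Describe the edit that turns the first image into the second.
Flipped vertically (top ↔ bottom).

The yellow pentagon is in the bottom of the first image and the top of the second — shapes on opposite sides of the horizontal midline have swapped in a mirror flip.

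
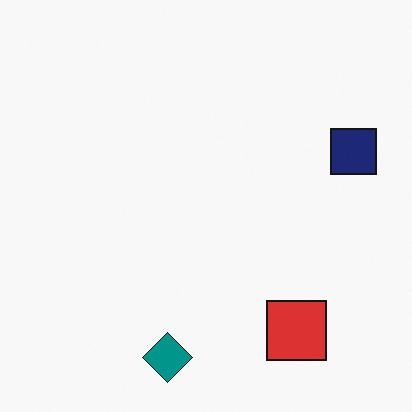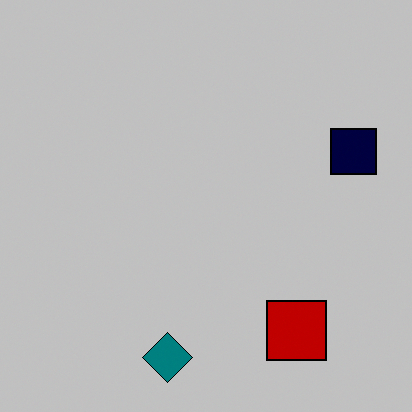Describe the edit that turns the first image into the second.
The image was aggressively posterized.

Each flat color has snapped to a coarser quantized level — most visibly, the near-white background has dropped to a flat grey.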